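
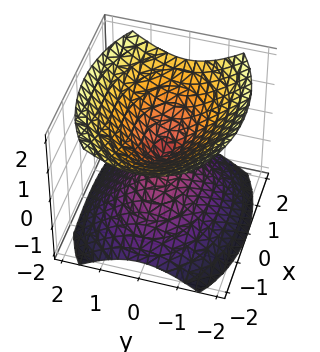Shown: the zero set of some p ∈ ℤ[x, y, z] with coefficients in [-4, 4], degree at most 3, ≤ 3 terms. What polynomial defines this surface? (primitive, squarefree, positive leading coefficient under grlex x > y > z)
First, I count 2 distinct pieces. Treating them together as one polynomial.
Then, degree: a double cone through the origin; a quadric, so deg p = 2.
Then, symmetries: the z ↦ −z reflection is a symmetry, so z appears only in even powers; it's symmetric under y → −y, forcing even powers of y; the x ↦ −x reflection is a symmetry, so x appears only in even powers.
Next, reading off the gridlines: it crosses the x-axis at the gridline x = 0; it crosses the z-axis at the gridline z = 0.
Finally, putting this together gives p.

x^2 + 2*y^2 - 2*z^2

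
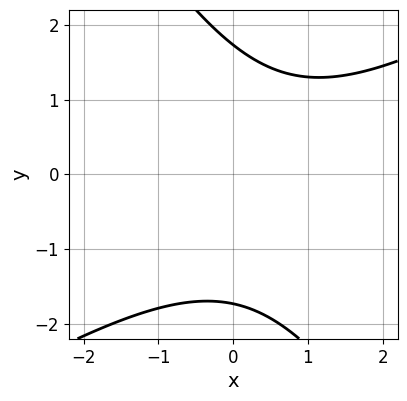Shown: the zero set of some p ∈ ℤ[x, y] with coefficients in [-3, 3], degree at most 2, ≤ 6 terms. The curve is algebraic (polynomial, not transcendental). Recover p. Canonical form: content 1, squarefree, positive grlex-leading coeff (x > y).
x^2 - x*y - y^2 - x + 3

(a) deg p = 2. No degree-1 curve has this shape.
(b) Observable constraints: the curve avoids every integer x-axis point in the box.
(c) Fitting integer coefficients to these (and the overall shape) gives p.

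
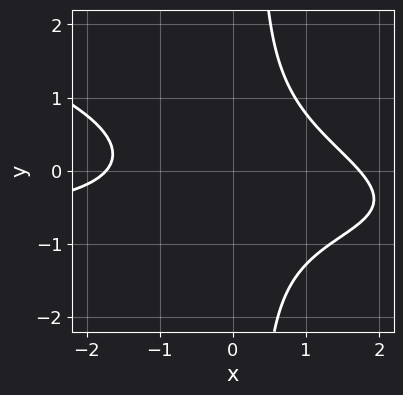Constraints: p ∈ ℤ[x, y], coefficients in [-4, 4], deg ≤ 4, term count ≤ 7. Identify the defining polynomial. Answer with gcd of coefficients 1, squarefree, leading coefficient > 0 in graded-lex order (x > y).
x^2*y + 3*x*y^2 + x^2 - y^2 - 3

1. Degree: no degree-2 curve has this shape, so deg p = 3.
2. From the axis intercepts and sections: it misses every integer gridline on the y-axis.
3. Together with the visible shape, these determine p as stated.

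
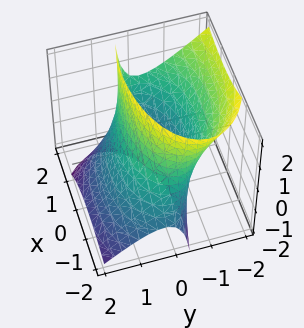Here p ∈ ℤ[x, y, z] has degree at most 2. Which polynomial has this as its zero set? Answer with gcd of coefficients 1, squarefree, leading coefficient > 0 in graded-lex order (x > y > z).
x^2 - x*z + 3*y^2 + 3*y*z - 3

1. deg p = 2. A generic line meets the surface in up to 2 points.
2. Checking where it meets the axes: no z-intercept at any integer in the box; among the integer gridlines, it crosses the y-axis at y ∈ {-1, 1}.
3. Assembling these constraints gives the stated polynomial.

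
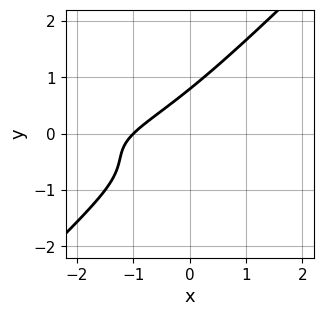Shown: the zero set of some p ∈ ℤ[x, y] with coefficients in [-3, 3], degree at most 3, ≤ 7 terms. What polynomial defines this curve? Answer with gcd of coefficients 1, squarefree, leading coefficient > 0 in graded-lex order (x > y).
2*x*y^2 - 2*y^3 + x*y + x + 1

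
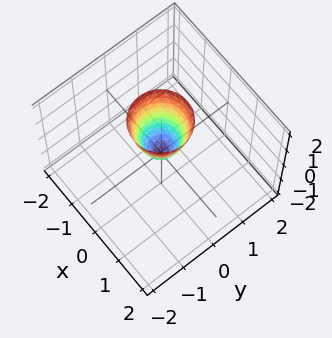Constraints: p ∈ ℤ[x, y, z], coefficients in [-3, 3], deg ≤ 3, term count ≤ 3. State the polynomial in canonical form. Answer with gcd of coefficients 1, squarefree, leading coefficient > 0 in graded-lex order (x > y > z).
(a) deg p = 2.
(b) By symmetry, the z-axis is an axis of rotation, so x and y enter only as x² + y².
(c) From the axis intercepts and sections: a circular section at z = 1 has radius between 0 and 1; it crosses the y-axis at the gridline y = 0; it crosses the x-axis at the gridline x = 0; one z-axis crossing is at z = 0.
(d) These observations pin down the coefficients.

3*x^2 + 3*y^2 - z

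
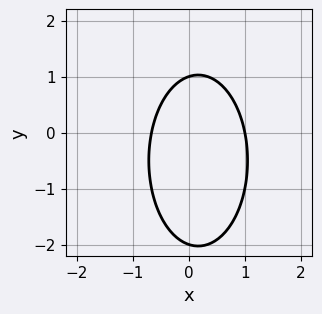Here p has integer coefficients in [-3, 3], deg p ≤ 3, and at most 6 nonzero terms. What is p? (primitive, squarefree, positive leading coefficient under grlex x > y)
Degree: a generic line meets the curve in up to 2 points, so deg p = 2.
From the axis intercepts and sections: it crosses the x-axis at the gridline x = 1; the y-axis gridline crossings are at y ∈ {-2, 1}.
Together with the visible shape, these determine p as stated.

3*x^2 + y^2 - x + y - 2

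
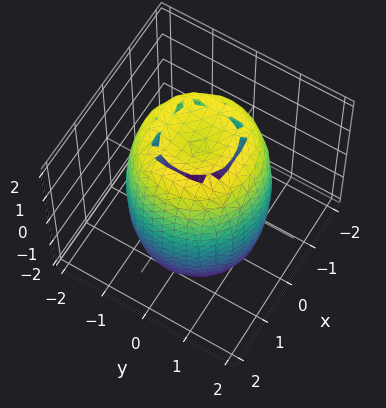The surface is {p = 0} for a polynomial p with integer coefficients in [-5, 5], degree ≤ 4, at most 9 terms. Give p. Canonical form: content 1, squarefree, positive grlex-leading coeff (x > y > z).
1. The degree is 4 — no degree-3 surface has this shape.
2. Symmetries: every cross-section ⟂ z is a circle, so x, y appear only via x² + y².
3. From the visible intercepts: a circular section at z = 0 has radius between 1 and 2.
4. Matching integer coefficients to the picture gives p.

2*x^4 + 4*x^2*y^2 + 2*y^4 - 3*x^2 - 3*y^2 + z^2 - 3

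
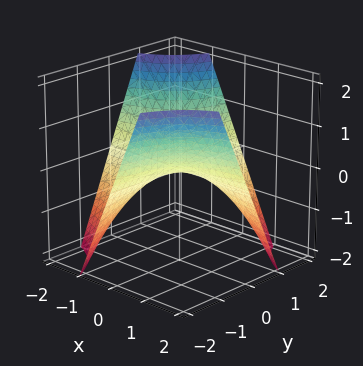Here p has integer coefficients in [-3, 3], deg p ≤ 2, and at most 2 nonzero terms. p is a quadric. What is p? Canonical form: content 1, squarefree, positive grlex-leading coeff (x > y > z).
x*y + z

First, deg p = 2.
Then, from the axis intercepts and sections: the visible y-axis segment lies entirely on the surface; it meets the z-axis at z = 0 (among the integer gridlines).
Finally, matching integer coefficients to the picture gives p.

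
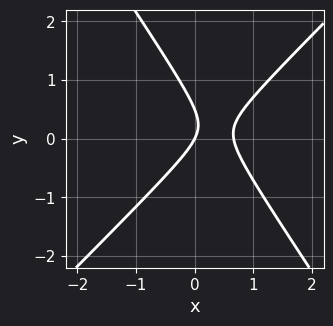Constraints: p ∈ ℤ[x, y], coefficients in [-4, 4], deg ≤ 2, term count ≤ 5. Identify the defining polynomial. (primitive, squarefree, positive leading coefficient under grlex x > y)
(a) Degree: a generic line meets the curve in up to 2 points, so deg p = 2.
(b) From the axis intercepts and sections: it meets the x-axis at x = 0 (among the integer gridlines); it crosses the y-axis at the gridline y = 0.
(c) Solving for integer coefficients yields p as stated.

3*x^2 - x*y - 2*y^2 - 2*x + y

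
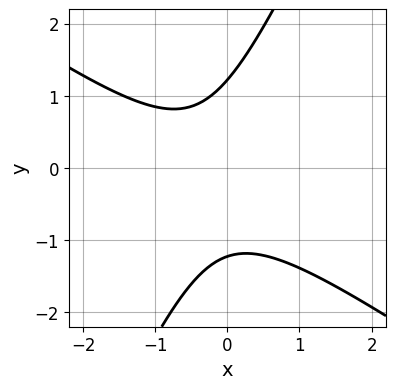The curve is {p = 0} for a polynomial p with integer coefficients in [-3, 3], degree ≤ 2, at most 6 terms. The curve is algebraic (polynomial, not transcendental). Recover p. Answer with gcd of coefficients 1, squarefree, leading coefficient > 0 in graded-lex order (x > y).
3*x^2 + 3*x*y - 2*y^2 + 2*x + 3

(a) Degree: a generic line meets the curve in up to 2 points, so deg p = 2.
(b) From the axis intercepts and sections: no x-intercept at any integer in the box.
(c) Putting this together gives p.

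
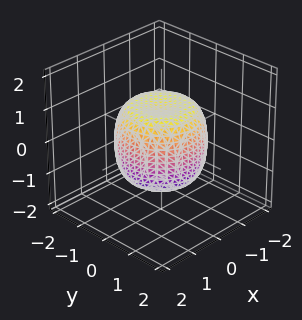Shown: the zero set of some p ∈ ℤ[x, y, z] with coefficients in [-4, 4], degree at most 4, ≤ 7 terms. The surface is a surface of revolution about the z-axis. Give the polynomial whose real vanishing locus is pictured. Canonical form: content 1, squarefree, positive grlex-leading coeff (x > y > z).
1. The degree is 4 — no degree-3 surface has this shape.
2. Symmetry: the surface is invariant under rotation about z: p = q(x² + y², z).
3. Reading off the gridlines: the z-axis gridline crossings are at z ∈ {-1, 1}; a circular section at z = 1 has radius exactly 1.
4. Matching integer coefficients to the picture gives p.

x^4 + 2*x^2*y^2 + y^4 - x^2 - y^2 + z^2 - 1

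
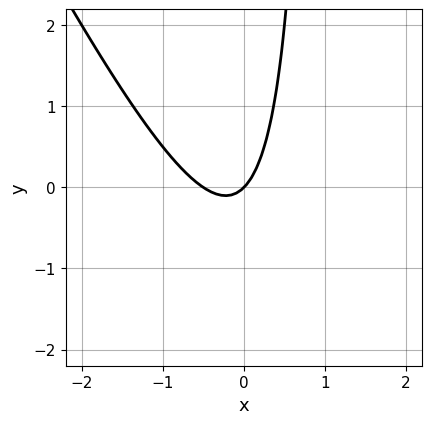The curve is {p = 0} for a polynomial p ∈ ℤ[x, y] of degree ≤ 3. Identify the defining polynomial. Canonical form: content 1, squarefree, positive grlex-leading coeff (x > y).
First, degree: the shape is more complex than any degree-1 curve, so deg p = 2.
Next, from the visible intercepts: one x-axis crossing is at x = 0; it crosses the y-axis at the gridline y = 0.
Finally, fitting integer coefficients to these (and the overall shape) gives p.

2*x^2 + x*y + x - y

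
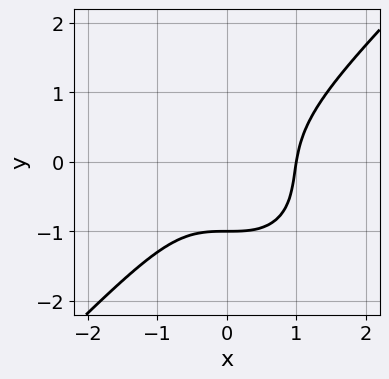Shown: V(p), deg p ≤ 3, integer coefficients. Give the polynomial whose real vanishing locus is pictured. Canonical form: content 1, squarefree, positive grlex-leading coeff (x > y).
1. The degree is 3 — a generic line meets the curve in up to 3 points.
2. From the axis intercepts and sections: it crosses the y-axis at the gridline y = -1; it crosses the x-axis at the gridline x = 1.
3. The integer polynomial consistent with all of this is the stated p.

2*x^3 - 2*y^3 - y^2 - y - 2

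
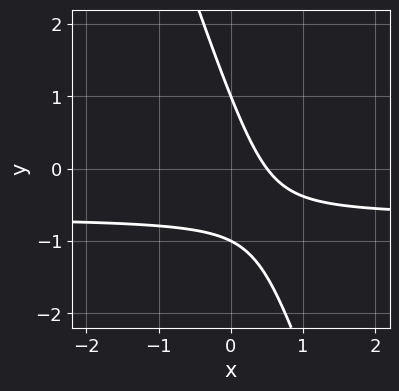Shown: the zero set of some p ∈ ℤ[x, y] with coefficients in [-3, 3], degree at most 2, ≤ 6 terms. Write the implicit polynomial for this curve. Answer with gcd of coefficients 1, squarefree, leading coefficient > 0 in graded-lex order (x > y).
(a) The degree is 2 — no degree-1 curve has this shape.
(b) Observable constraints: among the integer gridlines, it crosses the y-axis at y ∈ {-1, 1}.
(c) Together with the visible shape, these determine p as stated.

3*x*y + y^2 + 2*x - 1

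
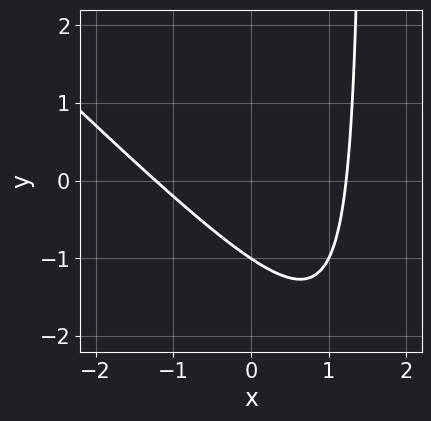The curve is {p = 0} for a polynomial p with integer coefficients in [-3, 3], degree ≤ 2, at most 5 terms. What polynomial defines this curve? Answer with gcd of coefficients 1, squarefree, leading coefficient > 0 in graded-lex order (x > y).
1. deg p = 2.
2. From the axis intercepts and sections: it crosses the y-axis at the gridline y = -1.
3. Assembling these constraints gives the stated polynomial.

2*x^2 + 2*x*y - 3*y - 3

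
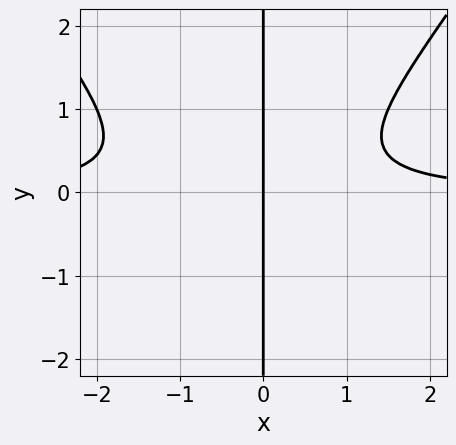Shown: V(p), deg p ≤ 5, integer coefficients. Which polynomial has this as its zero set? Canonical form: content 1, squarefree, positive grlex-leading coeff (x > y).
1. The degree is 4 — no degree-3 curve has this shape.
2. From the visible intercepts: one x-axis crossing is at x = 0; every point of the y-axis in the box is on the curve.
3. Putting this together gives p.

2*x^3*y - x*y^3 + x^2*y - 3*x*y^2 - 2*x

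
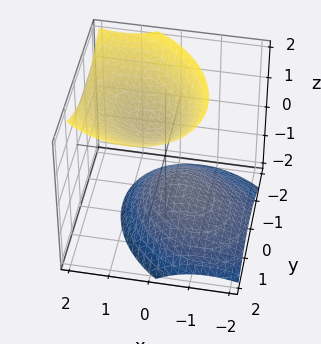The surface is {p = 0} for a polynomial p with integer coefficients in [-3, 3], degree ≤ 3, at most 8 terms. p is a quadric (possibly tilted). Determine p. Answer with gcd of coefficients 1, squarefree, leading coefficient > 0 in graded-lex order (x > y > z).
The picture has 2 separate pieces. They look like related sheets of one shape, so recover p as a whole.
deg p = 2. No degree-1 surface has this shape.
From the axis intercepts and sections: no y-intercept at any integer in the box; among the integer gridlines, it crosses the z-axis at z ∈ {-1, 1}; no x-intercept at any integer in the box.
Assembling these constraints gives the stated polynomial.

2*x^2 + x*y - 2*x*z + 2*y^2 - 2*z^2 + 2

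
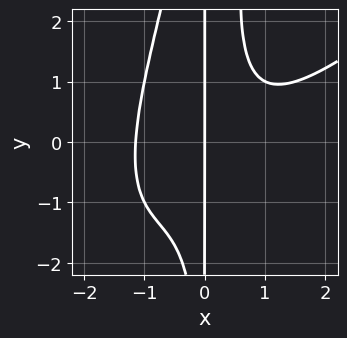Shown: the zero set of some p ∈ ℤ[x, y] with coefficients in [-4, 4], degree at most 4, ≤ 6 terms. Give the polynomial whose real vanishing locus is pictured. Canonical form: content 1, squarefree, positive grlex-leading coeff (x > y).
2*x^4 - 3*x^3*y + x^2*y^2 - 3*x^2*y + 3*x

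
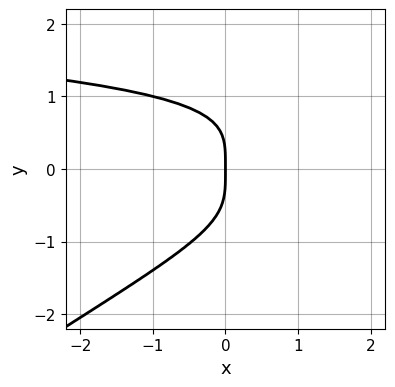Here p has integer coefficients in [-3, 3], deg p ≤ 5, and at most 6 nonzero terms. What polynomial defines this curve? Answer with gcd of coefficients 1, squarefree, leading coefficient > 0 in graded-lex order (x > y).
(a) The degree is 4 — the shape is more complex than any degree-3 curve.
(b) From the visible intercepts: one x-axis crossing is at x = 0; it crosses the y-axis at the gridline y = 0.
(c) Putting this together gives p.

2*x*y^3 - 3*y^4 - x*y^2 + x^2 - 3*x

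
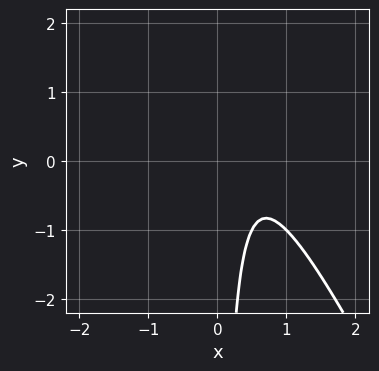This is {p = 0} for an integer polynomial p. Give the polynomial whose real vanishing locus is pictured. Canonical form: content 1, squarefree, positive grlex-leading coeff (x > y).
2*x^2 + x*y - 2*x + 1

deg p = 2. No degree-1 curve has this shape.
From the visible intercepts: no x-intercept at any integer in the box; it misses every integer gridline on the y-axis.
Together with the visible shape, these determine p as stated.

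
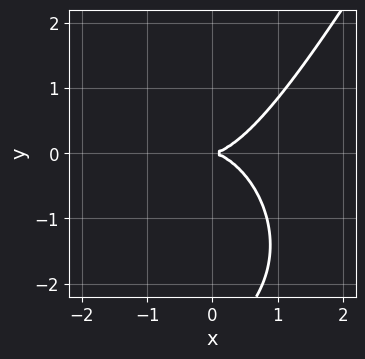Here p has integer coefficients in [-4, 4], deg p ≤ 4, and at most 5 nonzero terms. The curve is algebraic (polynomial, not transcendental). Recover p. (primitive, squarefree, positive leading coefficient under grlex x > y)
Degree: a generic line meets the curve in up to 3 points, so deg p = 3.
From the visible intercepts: one x-axis crossing is at x = 0; one y-axis crossing is at y = 0.
Matching integer coefficients to the picture gives p.

2*x^3 + x*y^2 - y^3 - 3*y^2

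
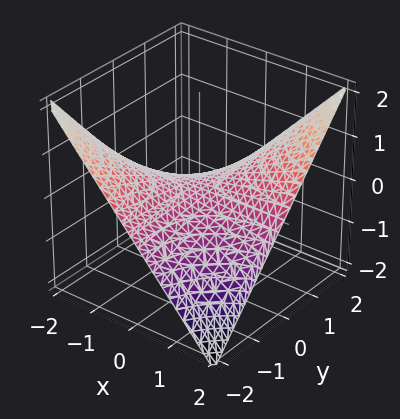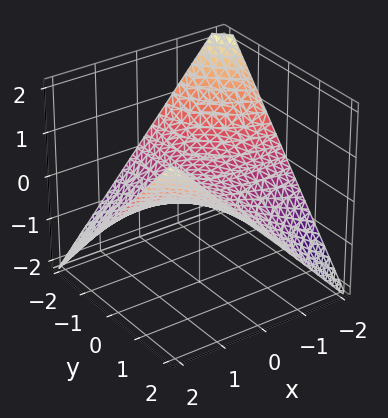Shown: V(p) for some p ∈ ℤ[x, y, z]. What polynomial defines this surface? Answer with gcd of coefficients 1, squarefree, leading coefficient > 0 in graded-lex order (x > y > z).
1. Degree: a hyperbolic paraboloid; a quadric, so deg p = 2.
2. From the axis intercepts and sections: one z-axis crossing is at z = 0; the visible x-axis segment lies entirely on the surface; the visible y-axis segment lies entirely on the surface.
3. Matching integer coefficients to the picture gives p.

x*y - 2*z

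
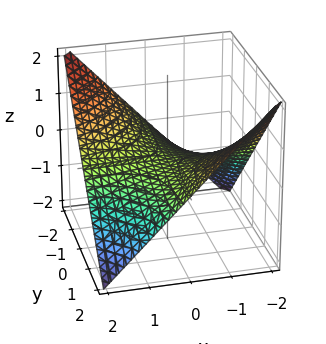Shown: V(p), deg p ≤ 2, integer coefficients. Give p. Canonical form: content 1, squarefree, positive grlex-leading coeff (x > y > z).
First, deg p = 2. A saddle surface; a quadric.
Then, from the axis intercepts and sections: the visible y-axis segment lies entirely on the surface; every point of the x-axis in the box is on the surface; it crosses the z-axis at the gridline z = 0.
Finally, solving for integer coefficients yields p as stated.

x*y + 2*z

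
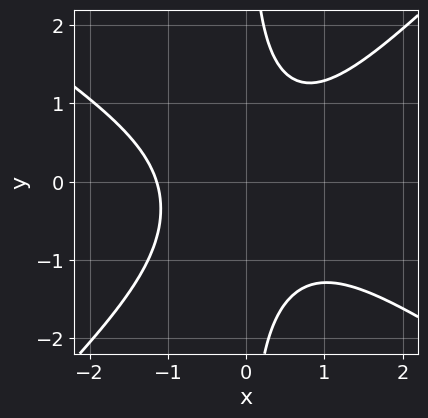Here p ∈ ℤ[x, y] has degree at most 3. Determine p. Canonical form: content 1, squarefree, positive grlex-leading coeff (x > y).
(a) Degree: no degree-2 curve has this shape, so deg p = 3.
(b) Against the integer gridlines: it misses every integer gridline on the y-axis.
(c) Fitting integer coefficients to these (and the overall shape) gives p.

2*x^3 + x^2*y - 3*x*y^2 - x*y + 3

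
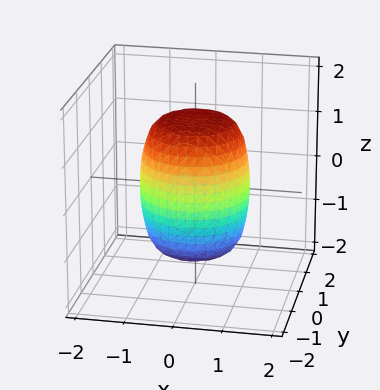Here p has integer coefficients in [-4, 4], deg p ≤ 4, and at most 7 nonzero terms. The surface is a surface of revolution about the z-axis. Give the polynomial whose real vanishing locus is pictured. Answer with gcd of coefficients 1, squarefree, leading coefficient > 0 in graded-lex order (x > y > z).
2*x^4 + 4*x^2*y^2 + 2*y^4 - x^2 - y^2 + z^2 - 2

(a) deg p = 4. No degree-3 surface has this shape.
(b) Symmetries: rotational symmetry about the z-axis ⇒ p depends on x, y only through x² + y².
(c) From the visible intercepts: a circular section at z = 0 has radius between 1 and 2.
(d) Solving for integer coefficients yields p as stated.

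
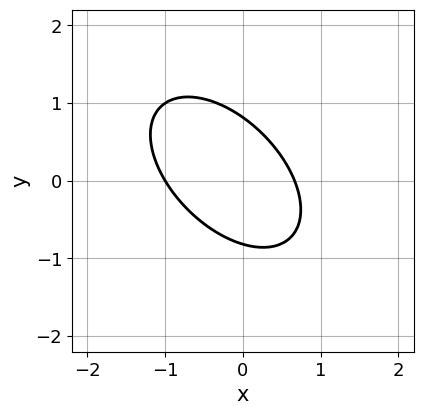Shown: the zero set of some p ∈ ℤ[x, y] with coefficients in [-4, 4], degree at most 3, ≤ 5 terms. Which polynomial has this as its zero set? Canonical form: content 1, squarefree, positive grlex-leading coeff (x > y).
Degree: no degree-1 curve has this shape, so deg p = 2.
Observable constraints: one x-axis crossing is at x = -1.
Assembling these constraints gives the stated polynomial.

3*x^2 + 3*x*y + 3*y^2 + x - 2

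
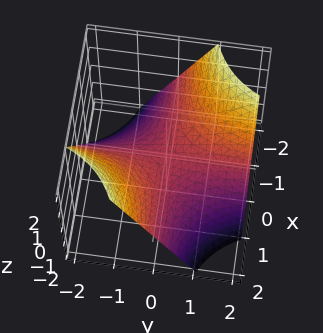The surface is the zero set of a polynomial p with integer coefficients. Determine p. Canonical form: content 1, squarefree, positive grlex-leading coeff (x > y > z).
x*y + z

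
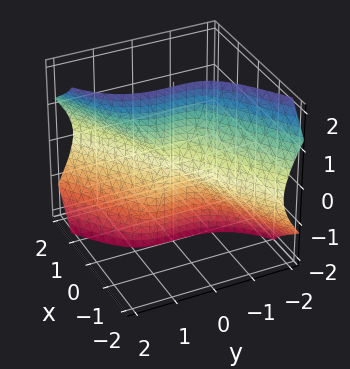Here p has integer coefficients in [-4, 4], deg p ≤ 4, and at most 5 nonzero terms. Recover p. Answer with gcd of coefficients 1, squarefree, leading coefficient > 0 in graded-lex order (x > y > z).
1. Degree: the shape is more complex than any degree-2 surface, so deg p = 3.
2. Checking where it meets the axes: it meets the x-axis at x = 0 (among the integer gridlines); the visible z-axis segment lies entirely on the surface; one y-axis crossing is at y = 0.
3. Assembling these constraints gives the stated polynomial.

x^3 - 2*x^2*z + 2*x*y*z + 3*x*z^2 - 2*y^3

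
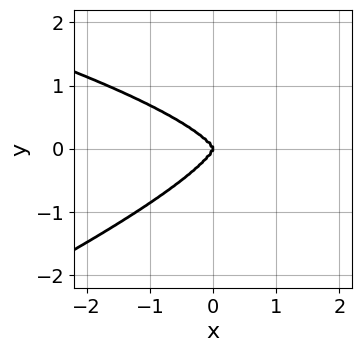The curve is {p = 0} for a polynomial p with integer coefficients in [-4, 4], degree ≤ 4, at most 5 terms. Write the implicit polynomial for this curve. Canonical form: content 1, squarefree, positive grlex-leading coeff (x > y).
x*y^3 - 3*y^4 - x^3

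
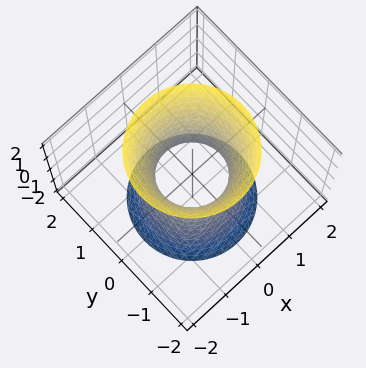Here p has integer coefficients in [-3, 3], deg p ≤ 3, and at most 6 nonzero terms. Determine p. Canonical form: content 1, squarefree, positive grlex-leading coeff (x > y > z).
3*x^2 + 3*y^2 - z^2 - 2

deg p = 2. No degree-1 surface has this shape.
Symmetries: rotational symmetry about the z-axis ⇒ p depends on x, y only through x² + y².
Reading off the gridlines: a circular section at z = 1 has radius exactly 1; it misses every integer gridline on the z-axis.
These observations pin down the coefficients.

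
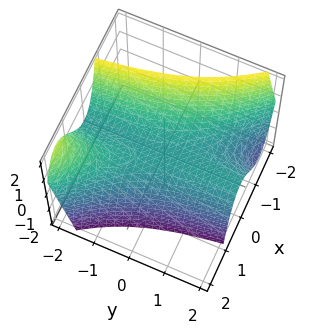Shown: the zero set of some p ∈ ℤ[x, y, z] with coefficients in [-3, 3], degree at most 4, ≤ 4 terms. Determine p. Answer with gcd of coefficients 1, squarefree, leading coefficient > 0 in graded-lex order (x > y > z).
The degree is 3 — the shape is more complex than any degree-2 surface.
Reading off the gridlines: one x-axis crossing is at x = 0; one z-axis crossing is at z = 0.
Assembling these constraints gives the stated polynomial.

x^3 + x^2*y + z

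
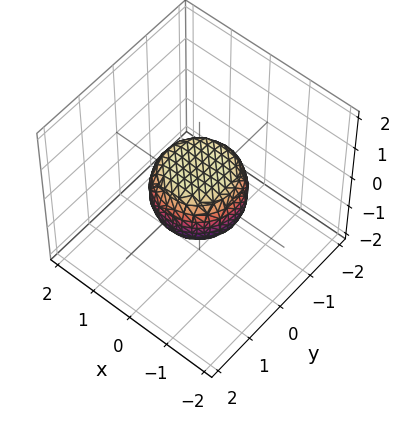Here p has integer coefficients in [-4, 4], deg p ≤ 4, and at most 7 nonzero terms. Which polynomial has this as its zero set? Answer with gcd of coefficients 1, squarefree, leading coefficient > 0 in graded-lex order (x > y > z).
The degree is 4 — no degree-3 surface has this shape.
Symmetries: the surface is invariant under rotation about z: p = q(x² + y², z).
Checking where it meets the axes: the x-axis gridline crossings are at x ∈ {-1, 1}; a circular section at z = 0 has radius exactly 1; among the integer gridlines, it crosses the y-axis at y ∈ {-1, 1}.
The integer polynomial consistent with all of this is the stated p.

2*x^4 + 4*x^2*y^2 + 2*y^4 - x^2 - y^2 + 2*z^2 - 1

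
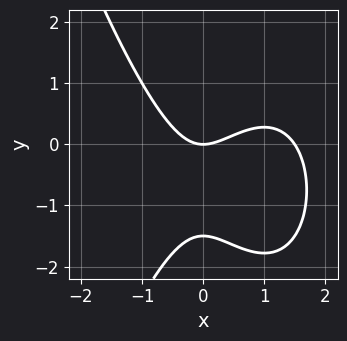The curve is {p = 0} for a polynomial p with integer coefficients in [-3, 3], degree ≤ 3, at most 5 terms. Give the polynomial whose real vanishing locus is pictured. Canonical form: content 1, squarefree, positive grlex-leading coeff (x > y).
2*x^3 - 3*x^2 + 2*y^2 + 3*y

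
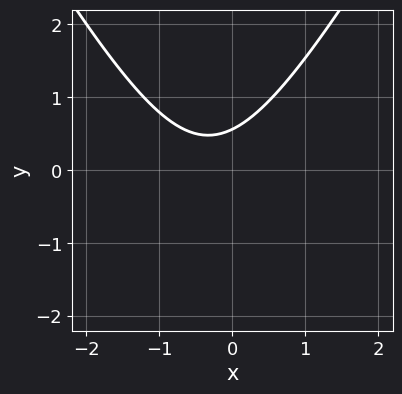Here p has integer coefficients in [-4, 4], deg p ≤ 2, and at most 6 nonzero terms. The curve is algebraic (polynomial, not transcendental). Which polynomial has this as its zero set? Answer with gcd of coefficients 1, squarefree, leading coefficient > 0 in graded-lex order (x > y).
3*x^2 - y^2 + 2*x - 3*y + 2

(a) The degree is 2 — a generic line meets the curve in up to 2 points.
(b) Reading off the gridlines: no x-intercept at any integer in the box.
(c) These observations pin down the coefficients.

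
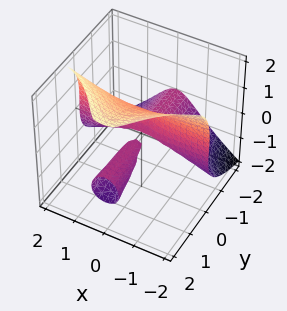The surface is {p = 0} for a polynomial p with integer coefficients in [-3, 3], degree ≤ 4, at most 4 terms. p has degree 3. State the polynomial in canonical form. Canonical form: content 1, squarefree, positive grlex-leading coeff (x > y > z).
1. The picture has 2 separate pieces. They look like related sheets of one shape, so recover p as a whole.
2. deg p = 3. A generic line meets the surface in up to 3 points.
3. Observable constraints: every point of the x-axis in the box is on the surface; every point of the y-axis in the box is on the surface; it crosses the z-axis at the gridline z = 1.
4. The integer polynomial consistent with all of this is the stated p.

3*x^2*y - 2*z^3 + 2*y*z + 2*z^2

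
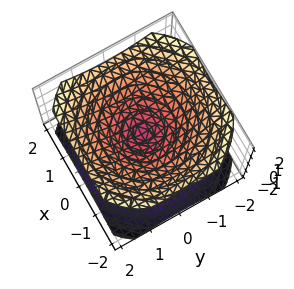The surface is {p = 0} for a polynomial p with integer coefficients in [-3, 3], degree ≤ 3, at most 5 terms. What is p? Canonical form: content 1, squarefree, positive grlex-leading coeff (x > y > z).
First, the picture has 2 separate pieces. Treating them together as one polynomial.
Next, degree: a double cone through the origin; a quadric, so deg p = 2.
Next, symmetries: it's symmetric under z → −z, forcing even powers of z; the surface is invariant under rotation about z: p = q(x² + y², z).
Then, reading off the gridlines: a circular section at z = 1 has radius between 1 and 2; one y-axis crossing is at y = 0.
Finally, putting this together gives p.

2*x^2 + 2*y^2 - 3*z^2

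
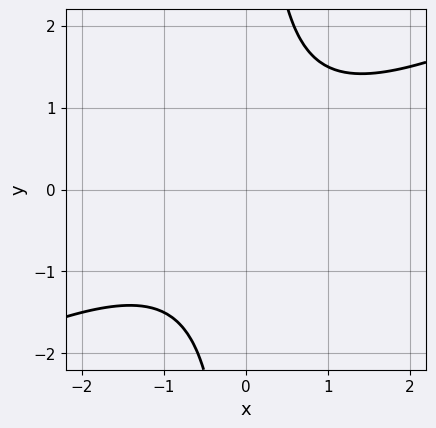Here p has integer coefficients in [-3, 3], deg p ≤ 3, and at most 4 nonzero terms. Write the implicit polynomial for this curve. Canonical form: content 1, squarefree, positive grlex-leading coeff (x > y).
x^2 - 2*x*y + 2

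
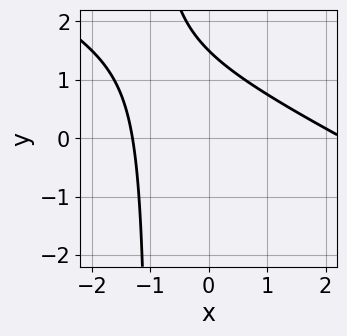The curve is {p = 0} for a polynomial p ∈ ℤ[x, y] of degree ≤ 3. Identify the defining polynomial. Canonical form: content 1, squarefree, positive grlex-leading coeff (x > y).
The degree is 2 — a generic line meets the curve in up to 2 points.
The integer polynomial consistent with all of this is the stated p.

x^2 + 2*x*y - x + 2*y - 3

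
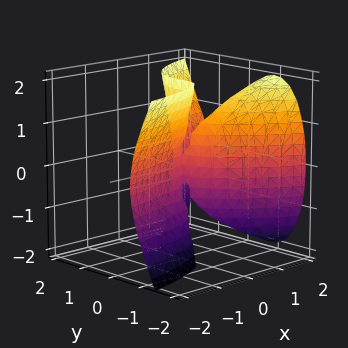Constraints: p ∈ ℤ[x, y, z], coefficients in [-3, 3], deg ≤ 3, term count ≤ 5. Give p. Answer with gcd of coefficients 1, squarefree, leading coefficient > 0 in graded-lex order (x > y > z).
x*z^2 - 2*y^3 - x^2 + 3*x*y

deg p = 3. No degree-2 surface has this shape.
From the axis intercepts and sections: one x-axis crossing is at x = 0; the visible z-axis segment lies entirely on the surface; it crosses the y-axis at the gridline y = 0.
Together with the visible shape, these determine p as stated.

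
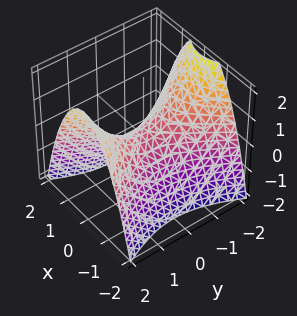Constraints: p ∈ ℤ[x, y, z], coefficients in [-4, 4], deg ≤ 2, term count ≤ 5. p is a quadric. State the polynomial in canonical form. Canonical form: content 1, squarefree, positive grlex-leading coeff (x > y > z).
First, deg p = 2. A hyperbolic paraboloid; a quadric.
Next, symmetries: mirror symmetry x ↦ −x ⇒ only even powers of x; it's symmetric under y → −y, forcing even powers of y.
Then, from the visible intercepts: it crosses the x-axis at the gridline x = 0; it meets the y-axis at y = 0 (among the integer gridlines).
Finally, together with the visible shape, these determine p as stated.

2*x^2 - y^2 + 2*z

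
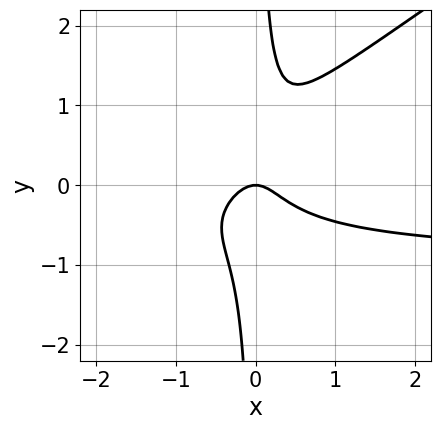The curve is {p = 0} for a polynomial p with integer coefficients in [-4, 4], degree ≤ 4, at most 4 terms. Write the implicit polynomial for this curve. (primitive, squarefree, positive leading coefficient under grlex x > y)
1. deg p = 3. No degree-2 curve has this shape.
2. From the axis intercepts and sections: it meets the x-axis at x = 0 (among the integer gridlines); it crosses the y-axis at the gridline y = 0.
3. Fitting integer coefficients to these (and the overall shape) gives p.

2*x^2*y - 3*x*y^2 + 2*x^2 + y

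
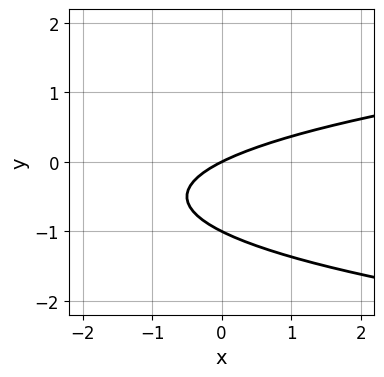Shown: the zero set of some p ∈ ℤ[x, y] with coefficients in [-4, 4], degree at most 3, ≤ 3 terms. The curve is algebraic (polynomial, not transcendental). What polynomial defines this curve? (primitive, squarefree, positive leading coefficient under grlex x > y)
2*y^2 - x + 2*y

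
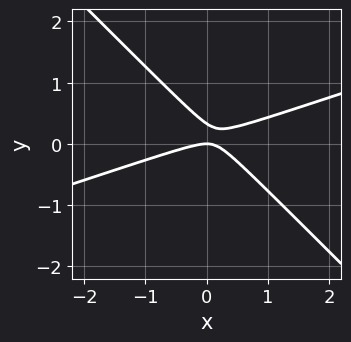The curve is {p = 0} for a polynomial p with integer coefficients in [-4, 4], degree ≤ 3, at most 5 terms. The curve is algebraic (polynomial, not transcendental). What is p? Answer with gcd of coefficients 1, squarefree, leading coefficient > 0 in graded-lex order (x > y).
x^2 - 2*x*y - 3*y^2 + y

(a) The degree is 2 — no degree-1 curve has this shape.
(b) Checking where it meets the axes: it meets the x-axis at x = 0 (among the integer gridlines); it crosses the y-axis at the gridline y = 0.
(c) Putting this together gives p.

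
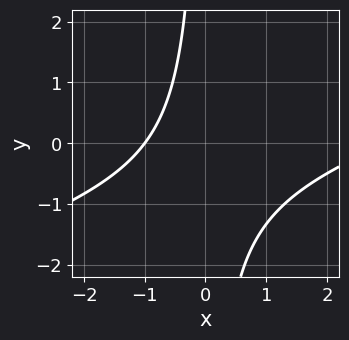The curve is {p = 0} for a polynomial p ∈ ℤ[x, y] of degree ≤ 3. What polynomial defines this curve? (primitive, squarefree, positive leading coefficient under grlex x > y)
First, degree: a generic line meets the curve in up to 2 points, so deg p = 2.
Next, against the integer gridlines: it meets the x-axis at x = -1 (among the integer gridlines); no y-intercept at any integer in the box.
Finally, fitting integer coefficients to these (and the overall shape) gives p.

x^2 - 3*x*y - 2*x - 3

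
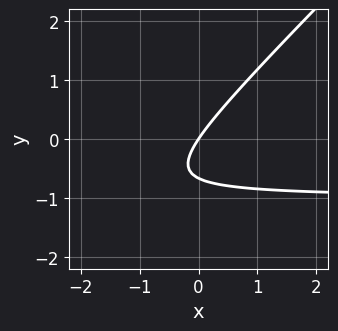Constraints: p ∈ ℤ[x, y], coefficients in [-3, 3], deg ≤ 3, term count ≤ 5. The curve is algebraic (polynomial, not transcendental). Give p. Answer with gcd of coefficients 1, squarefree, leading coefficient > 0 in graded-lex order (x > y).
First, deg p = 2. The shape is more complex than any degree-1 curve.
Next, from the visible intercepts: it crosses the x-axis at the gridline x = 0; one y-axis crossing is at y = 0.
Finally, solving for integer coefficients yields p as stated.

3*x*y - 3*y^2 + 3*x - 2*y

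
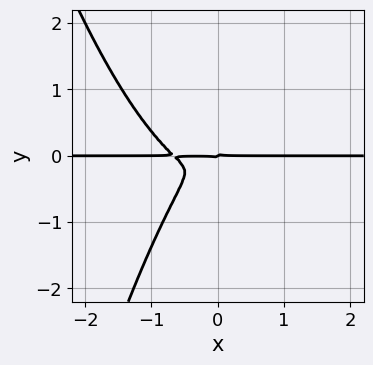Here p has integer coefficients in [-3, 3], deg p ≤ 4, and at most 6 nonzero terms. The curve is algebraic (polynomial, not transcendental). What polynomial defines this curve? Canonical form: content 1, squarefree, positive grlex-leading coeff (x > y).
3*x^3*y + 2*x^2*y - 2*x*y^2 + 2*y^3

First, deg p = 4.
Then, reading off the gridlines: every point of the x-axis in the box is on the curve; it crosses the y-axis at the gridline y = 0.
Finally, together with the visible shape, these determine p as stated.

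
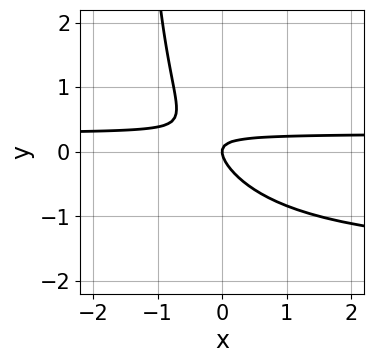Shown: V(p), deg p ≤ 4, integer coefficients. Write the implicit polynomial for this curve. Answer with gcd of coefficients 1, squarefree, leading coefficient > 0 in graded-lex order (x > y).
First, the degree is 3 — a generic line meets the curve in up to 3 points.
Next, observable constraints: it meets the y-axis at y = 0 (among the integer gridlines); one x-axis crossing is at x = 0.
Finally, fitting integer coefficients to these (and the overall shape) gives p.

2*x*y^2 + 3*x*y + 3*y^2 - x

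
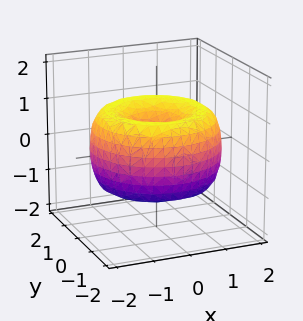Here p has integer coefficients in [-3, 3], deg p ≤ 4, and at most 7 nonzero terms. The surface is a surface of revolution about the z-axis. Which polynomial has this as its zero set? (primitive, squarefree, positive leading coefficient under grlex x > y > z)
x^4 + 2*x^2*y^2 + y^4 - 3*x^2 - 3*y^2 + 2*z^2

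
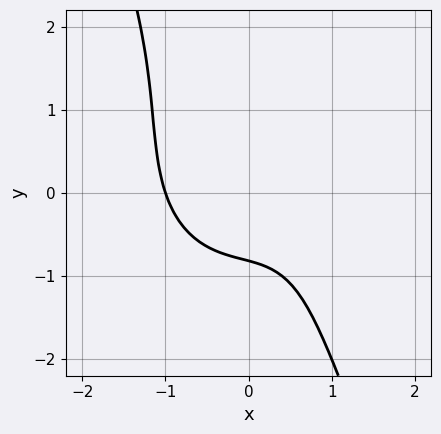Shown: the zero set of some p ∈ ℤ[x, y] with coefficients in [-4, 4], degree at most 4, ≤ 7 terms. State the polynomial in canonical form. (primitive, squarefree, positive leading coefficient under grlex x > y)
3*x^3 + 2*x*y^2 + y^3 + 3*y + 3

Degree: a generic line meets the curve in up to 3 points, so deg p = 3.
From the visible intercepts: one x-axis crossing is at x = -1.
Putting this together gives p.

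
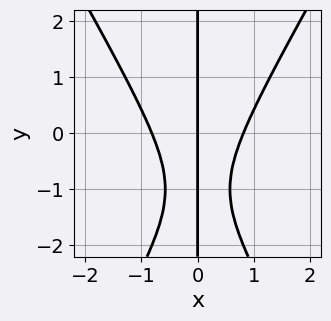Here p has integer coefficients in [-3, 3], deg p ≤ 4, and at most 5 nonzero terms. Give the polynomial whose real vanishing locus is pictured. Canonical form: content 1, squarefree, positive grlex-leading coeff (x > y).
3*x^3 - x*y^2 - 2*x*y - 2*x

1. The degree is 3 — the shape is more complex than any degree-2 curve.
2. From the visible intercepts: the visible y-axis segment lies entirely on the curve; it meets the x-axis at x = 0 (among the integer gridlines).
3. Putting this together gives p.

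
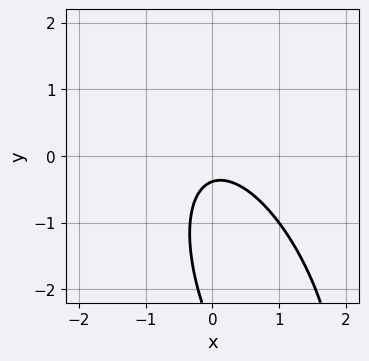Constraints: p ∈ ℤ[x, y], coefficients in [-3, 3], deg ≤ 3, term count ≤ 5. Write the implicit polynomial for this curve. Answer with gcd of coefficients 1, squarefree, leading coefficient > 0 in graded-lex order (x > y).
3*x^2 + 2*x*y + y^2 + 3*y + 1

First, deg p = 2.
Next, reading off the gridlines: it misses every integer gridline on the x-axis.
Finally, matching integer coefficients to the picture gives p.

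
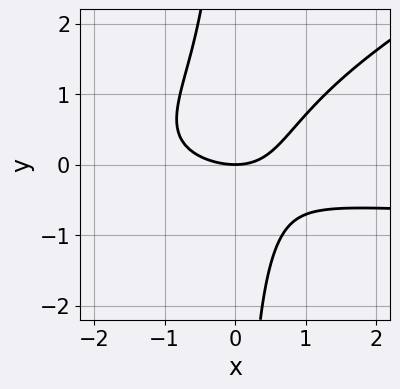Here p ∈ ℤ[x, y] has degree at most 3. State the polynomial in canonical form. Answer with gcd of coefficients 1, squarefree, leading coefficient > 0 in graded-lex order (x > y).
x^2*y - 2*x*y^2 + x^2 + x*y - 2*y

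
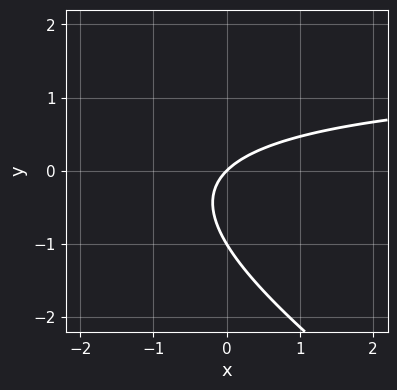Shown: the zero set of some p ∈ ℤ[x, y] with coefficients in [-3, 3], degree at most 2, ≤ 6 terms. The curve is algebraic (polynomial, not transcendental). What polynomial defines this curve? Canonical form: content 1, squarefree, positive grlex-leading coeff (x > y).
2*x*y + 3*y^2 - 3*x + 3*y

Degree: no degree-1 curve has this shape, so deg p = 2.
From the visible intercepts: the y-axis gridline crossings are at y ∈ {-1, 0}; one x-axis crossing is at x = 0.
These observations pin down the coefficients.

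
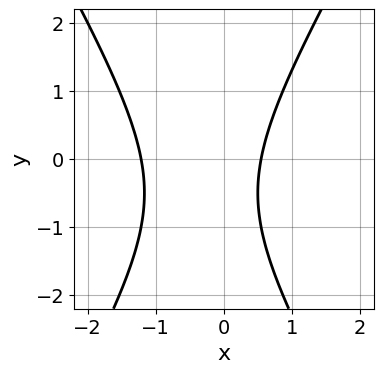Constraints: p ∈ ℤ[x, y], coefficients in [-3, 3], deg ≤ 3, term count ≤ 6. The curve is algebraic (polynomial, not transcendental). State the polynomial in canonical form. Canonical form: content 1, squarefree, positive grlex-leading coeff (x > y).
(a) The degree is 2 — the shape is more complex than any degree-1 curve.
(b) From the visible intercepts: no y-intercept at any integer in the box.
(c) Putting this together gives p.

3*x^2 - y^2 + 2*x - y - 2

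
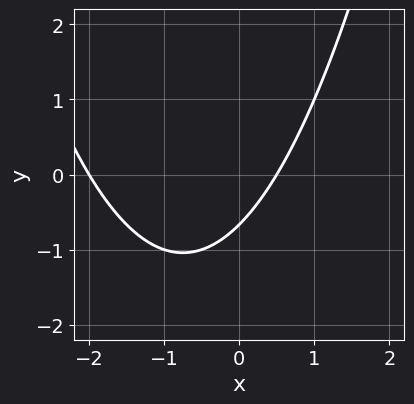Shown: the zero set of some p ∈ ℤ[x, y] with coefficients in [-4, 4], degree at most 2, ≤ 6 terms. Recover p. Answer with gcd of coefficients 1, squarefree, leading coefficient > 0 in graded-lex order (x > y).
2*x^2 + 3*x - 3*y - 2

The degree is 2 — the shape is more complex than any degree-1 curve.
Against the integer gridlines: it crosses the x-axis at the gridline x = -2.
Matching integer coefficients to the picture gives p.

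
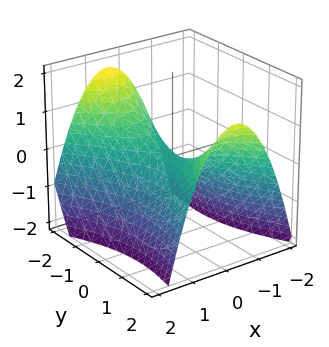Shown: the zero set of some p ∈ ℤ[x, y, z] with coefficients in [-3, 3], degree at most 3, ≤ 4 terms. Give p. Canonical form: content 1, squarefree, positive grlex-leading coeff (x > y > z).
3*x^2 + x*y - y^2 + 3*z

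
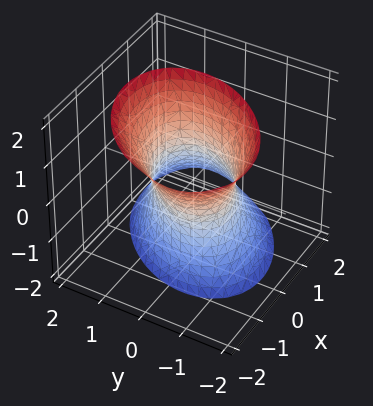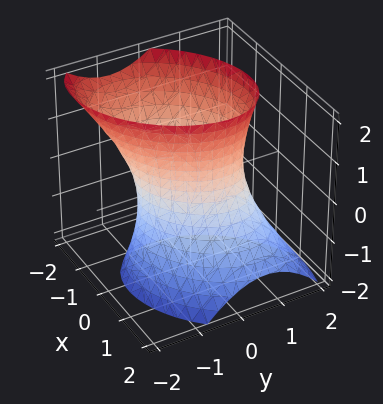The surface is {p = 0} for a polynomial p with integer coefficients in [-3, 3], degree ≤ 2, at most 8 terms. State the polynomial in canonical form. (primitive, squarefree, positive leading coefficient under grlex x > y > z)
3*x^2 - 2*x*y + 2*x*z + 3*y^2 - z^2 - 3

1. The degree is 2 — no degree-1 surface has this shape.
2. Against the integer gridlines: the x-axis gridline crossings are at x ∈ {-1, 1}; no z-intercept at any integer in the box; the y-axis gridline crossings are at y ∈ {-1, 1}.
3. These observations pin down the coefficients.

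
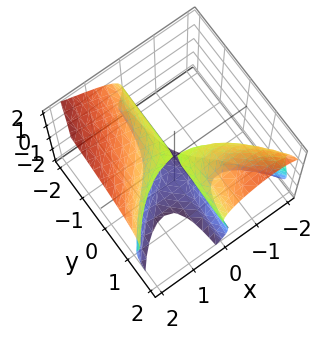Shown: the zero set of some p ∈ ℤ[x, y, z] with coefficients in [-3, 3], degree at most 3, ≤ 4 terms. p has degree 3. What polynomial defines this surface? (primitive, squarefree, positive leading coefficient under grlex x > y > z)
1. Degree: a generic line meets the surface in up to 3 points, so deg p = 3.
2. Checking where it meets the axes: one x-axis crossing is at x = 0; among the integer gridlines, it crosses the z-axis at z ∈ {-2, 0}.
3. Assembling these constraints gives the stated polynomial.

x^3 - z^3 - 3*x*y - 2*z^2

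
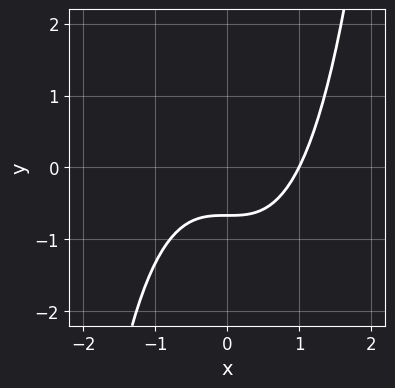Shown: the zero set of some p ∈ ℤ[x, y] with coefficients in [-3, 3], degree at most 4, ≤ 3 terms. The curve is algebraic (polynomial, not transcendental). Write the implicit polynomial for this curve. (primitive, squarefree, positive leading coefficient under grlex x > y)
2*x^3 - 3*y - 2

1. Degree: no degree-2 curve has this shape, so deg p = 3.
2. Observable constraints: it crosses the x-axis at the gridline x = 1.
3. These observations pin down the coefficients.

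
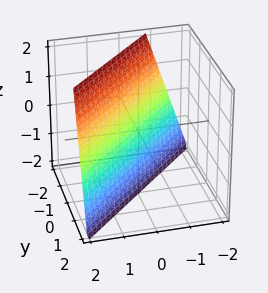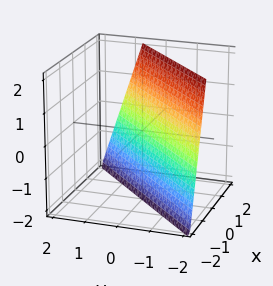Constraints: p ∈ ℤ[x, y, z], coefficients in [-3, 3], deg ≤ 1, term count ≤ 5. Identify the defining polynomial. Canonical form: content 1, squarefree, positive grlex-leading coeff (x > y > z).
3*x - 3*y - z - 2

First, deg p = 1.
Then, reading off the gridlines: one z-axis crossing is at z = -2.
Finally, solving for integer coefficients yields p as stated.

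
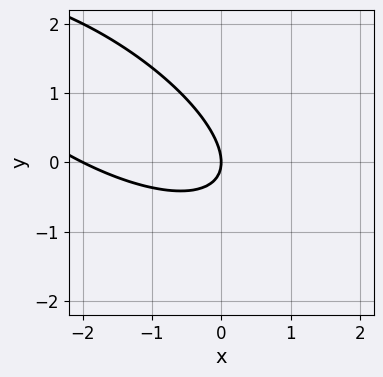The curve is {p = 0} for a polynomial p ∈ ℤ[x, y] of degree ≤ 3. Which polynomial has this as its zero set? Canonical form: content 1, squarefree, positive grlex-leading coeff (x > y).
x^2 + 2*x*y + 2*y^2 + 2*x

The degree is 2 — a generic line meets the curve in up to 2 points.
From the visible intercepts: among the integer gridlines, it crosses the x-axis at x ∈ {-2, 0}; it meets the y-axis at y = 0 (among the integer gridlines).
These observations pin down the coefficients.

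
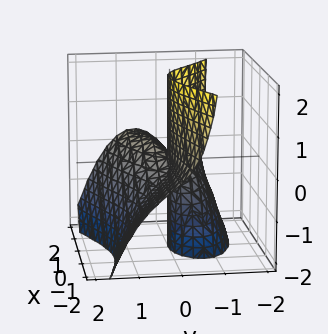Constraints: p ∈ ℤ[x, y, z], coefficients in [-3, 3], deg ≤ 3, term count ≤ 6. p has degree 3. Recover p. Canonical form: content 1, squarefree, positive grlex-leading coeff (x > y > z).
(a) The degree is 3 — no degree-2 surface has this shape.
(b) Checking where it meets the axes: one y-axis crossing is at y = 0; the visible x-axis segment lies entirely on the surface.
(c) These observations pin down the coefficients. Check: (0, 0, 2) on the z-axis lies on the surface, and p(0, 0, 2) = 0. ✓

x^2*z + 3*y^3 - 2*x*y + 3*y*z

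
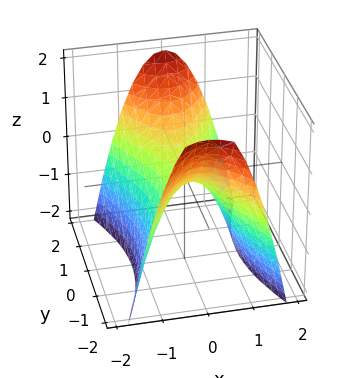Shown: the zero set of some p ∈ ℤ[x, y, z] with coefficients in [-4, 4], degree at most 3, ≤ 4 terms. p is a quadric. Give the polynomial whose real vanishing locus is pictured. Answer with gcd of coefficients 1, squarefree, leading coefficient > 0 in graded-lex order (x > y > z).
deg p = 2. A saddle surface; a quadric.
Symmetries: the x ↦ −x reflection is a symmetry, so x appears only in even powers; mirror symmetry y ↦ −y ⇒ only even powers of y.
From the visible intercepts: it meets the z-axis at z = 0 (among the integer gridlines); one x-axis crossing is at x = 0.
These observations pin down the coefficients.

3*x^2 - y^2 + 2*z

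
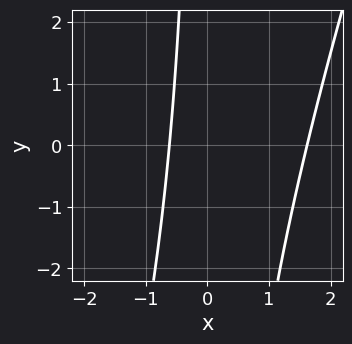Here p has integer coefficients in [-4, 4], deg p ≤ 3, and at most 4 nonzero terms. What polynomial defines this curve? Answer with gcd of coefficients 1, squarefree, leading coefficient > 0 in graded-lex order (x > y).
deg p = 2. No degree-1 curve has this shape.
Against the integer gridlines: no y-intercept at any integer in the box.
These observations pin down the coefficients.

3*x^2 - x*y - 3*x - 3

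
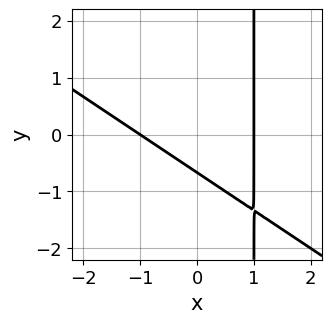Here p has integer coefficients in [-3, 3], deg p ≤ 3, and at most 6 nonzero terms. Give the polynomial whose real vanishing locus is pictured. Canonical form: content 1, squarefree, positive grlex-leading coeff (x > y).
(a) Degree: the shape is more complex than any degree-1 curve, so deg p = 2.
(b) Against the integer gridlines: among the integer gridlines, it crosses the x-axis at x ∈ {-1, 1}.
(c) Together with the visible shape, these determine p as stated.

2*x^2 + 3*x*y - 3*y - 2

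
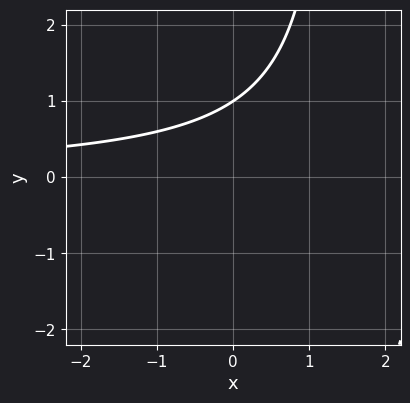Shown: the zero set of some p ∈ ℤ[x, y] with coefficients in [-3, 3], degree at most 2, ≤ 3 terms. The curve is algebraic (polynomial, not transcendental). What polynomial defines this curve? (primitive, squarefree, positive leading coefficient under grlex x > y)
2*x*y - 3*y + 3

The degree is 2 — no degree-1 curve has this shape.
Checking where it meets the axes: it meets the y-axis at y = 1 (among the integer gridlines); it misses every integer gridline on the x-axis.
Matching integer coefficients to the picture gives p.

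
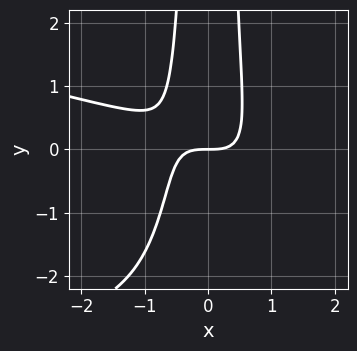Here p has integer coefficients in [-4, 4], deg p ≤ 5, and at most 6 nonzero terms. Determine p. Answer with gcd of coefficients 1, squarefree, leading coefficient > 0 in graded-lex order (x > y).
x^2*y^2 + x^3 + 2*x^2*y - y

deg p = 4. No degree-3 curve has this shape.
Against the integer gridlines: it crosses the y-axis at the gridline y = 0; one x-axis crossing is at x = 0.
These observations pin down the coefficients.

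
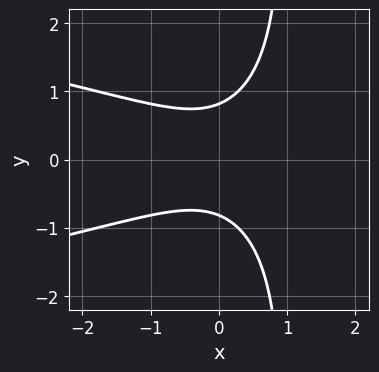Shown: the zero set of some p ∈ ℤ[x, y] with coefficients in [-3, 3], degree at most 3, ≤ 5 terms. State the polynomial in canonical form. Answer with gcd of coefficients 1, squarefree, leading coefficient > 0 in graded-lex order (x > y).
First, deg p = 3. The shape is more complex than any degree-2 curve.
Next, symmetries: mirror symmetry y ↦ −y ⇒ only even powers of y.
Next, reading off the gridlines: the curve avoids every integer x-axis point in the box.
Finally, the integer polynomial consistent with all of this is the stated p.

3*x*y^2 + 2*x^2 - 3*y^2 + 2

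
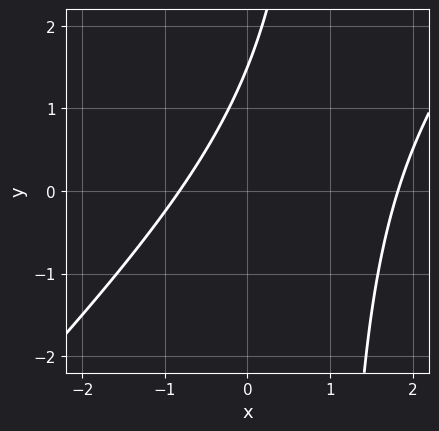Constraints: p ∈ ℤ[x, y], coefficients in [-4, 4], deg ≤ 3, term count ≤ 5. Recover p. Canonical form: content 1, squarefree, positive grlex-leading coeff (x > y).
(a) deg p = 2.
(b) Putting this together gives p.

2*x^2 - 2*x*y - 2*x + 2*y - 3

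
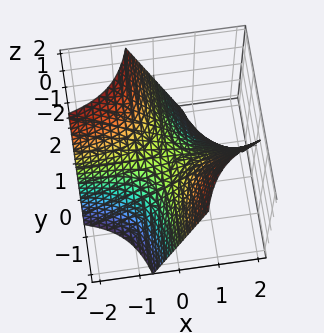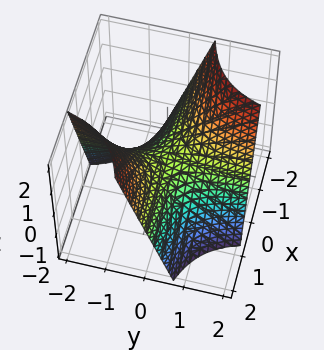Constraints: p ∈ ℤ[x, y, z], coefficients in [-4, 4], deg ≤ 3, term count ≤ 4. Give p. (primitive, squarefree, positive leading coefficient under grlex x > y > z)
3*x*y + 2*z

(a) deg p = 2. The shape is more complex than any degree-1 surface.
(b) From the axis intercepts and sections: the visible y-axis segment lies entirely on the surface; it meets the z-axis at z = 0 (among the integer gridlines).
(c) Together with the visible shape, these determine p as stated. Check: (-1, 0, 0) on the x-axis lies on the surface, and p(-1, 0, 0) = 0. ✓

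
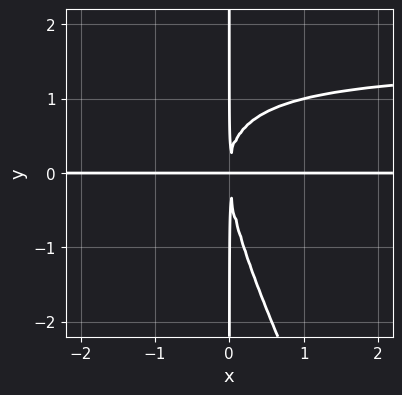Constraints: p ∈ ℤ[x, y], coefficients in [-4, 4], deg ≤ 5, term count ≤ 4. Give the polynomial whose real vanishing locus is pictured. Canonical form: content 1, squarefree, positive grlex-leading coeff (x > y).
First, the degree is 4 — the shape is more complex than any degree-3 curve.
Next, from the axis intercepts and sections: the visible x-axis segment lies entirely on the curve; the visible y-axis segment lies entirely on the curve.
Finally, solving for integer coefficients yields p as stated.

2*x^2*y^2 + x*y^3 - 3*x^2*y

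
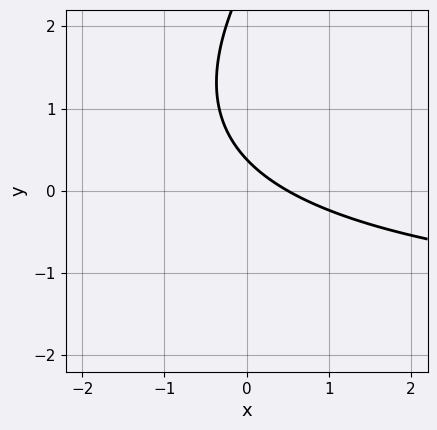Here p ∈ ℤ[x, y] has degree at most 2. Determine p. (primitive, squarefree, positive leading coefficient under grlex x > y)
First, deg p = 2.
Finally, putting this together gives p.

x*y - y^2 + 2*x + 3*y - 1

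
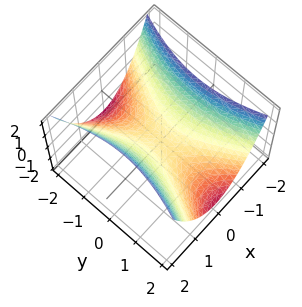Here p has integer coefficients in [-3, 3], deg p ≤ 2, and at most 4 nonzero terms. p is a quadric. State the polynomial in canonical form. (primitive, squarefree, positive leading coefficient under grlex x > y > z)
The degree is 2 — a saddle surface; a quadric.
Symmetries: the x ↦ −x reflection is a symmetry, so x appears only in even powers; the y ↦ −y reflection is a symmetry, so y appears only in even powers.
Reading off the gridlines: one z-axis crossing is at z = 0; it meets the x-axis at x = 0 (among the integer gridlines).
The integer polynomial consistent with all of this is the stated p.

3*x^2 - y^2 - 3*z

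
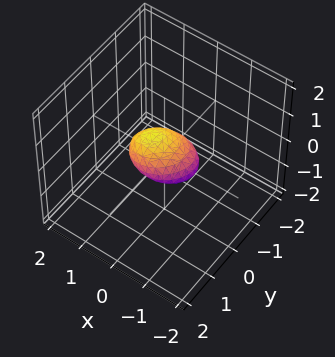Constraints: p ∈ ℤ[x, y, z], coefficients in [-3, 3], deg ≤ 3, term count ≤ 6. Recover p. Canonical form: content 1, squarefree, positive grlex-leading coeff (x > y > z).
2*x^2 - x*y - 2*x*z + 2*y^2 + 3*z^2 - 1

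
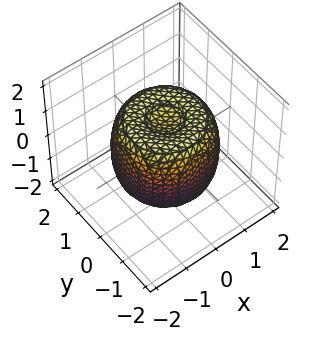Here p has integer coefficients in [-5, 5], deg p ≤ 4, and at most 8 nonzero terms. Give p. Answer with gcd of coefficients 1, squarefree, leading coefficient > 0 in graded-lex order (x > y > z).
Degree: a generic line meets the surface in up to 4 points, so deg p = 4.
Symmetry: the z-axis is an axis of rotation, so x and y enter only as x² + y².
From the axis intercepts and sections: among the integer gridlines, it crosses the z-axis at z ∈ {-1, 1}; a circular section at z = -1 has radius between 1 and 2.
Together with the visible shape, these determine p as stated.

2*x^4 + 4*x^2*y^2 + 2*y^4 - 3*x^2 - 3*y^2 + 2*z^2 - 2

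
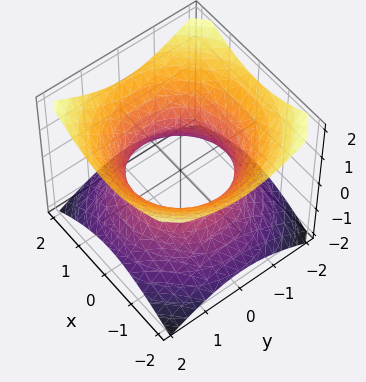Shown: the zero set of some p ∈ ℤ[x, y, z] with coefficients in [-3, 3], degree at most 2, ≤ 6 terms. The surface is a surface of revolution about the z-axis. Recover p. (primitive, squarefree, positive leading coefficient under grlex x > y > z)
1. The degree is 2 — no degree-1 surface has this shape.
2. By symmetry, every cross-section ⟂ z is a circle, so x, y appear only via x² + y².
3. From the visible intercepts: a circular section at z = 1 has radius between 1 and 2; the surface avoids every integer z-axis point in the box.
4. The integer polynomial consistent with all of this is the stated p.

2*x^2 + 2*y^2 - 3*z^2 - 3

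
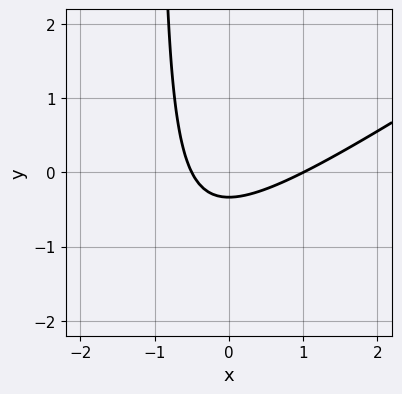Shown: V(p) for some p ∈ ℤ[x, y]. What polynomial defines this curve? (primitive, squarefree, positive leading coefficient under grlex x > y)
2*x^2 - 3*x*y - x - 3*y - 1

First, deg p = 2. The shape is more complex than any degree-1 curve.
Then, reading off the gridlines: it meets the x-axis at x = 1 (among the integer gridlines).
Finally, the integer polynomial consistent with all of this is the stated p.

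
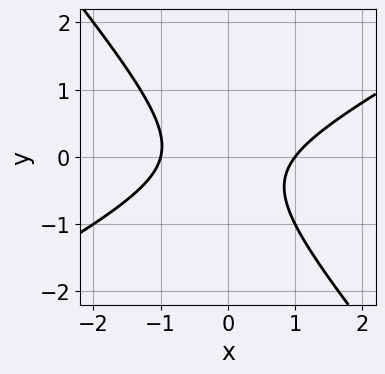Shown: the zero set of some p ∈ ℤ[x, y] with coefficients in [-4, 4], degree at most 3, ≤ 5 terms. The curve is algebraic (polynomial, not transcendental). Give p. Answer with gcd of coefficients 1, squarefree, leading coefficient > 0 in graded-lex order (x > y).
(a) deg p = 2.
(b) Checking where it meets the axes: the x-axis gridline crossings are at x ∈ {-1, 1}; it misses every integer gridline on the y-axis.
(c) Fitting integer coefficients to these (and the overall shape) gives p.

2*x^2 - 2*x*y - 3*y^2 - y - 2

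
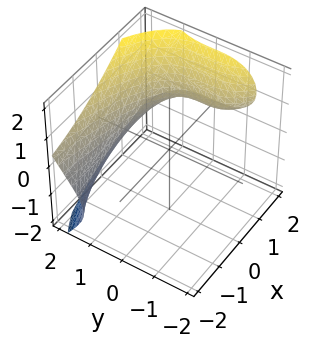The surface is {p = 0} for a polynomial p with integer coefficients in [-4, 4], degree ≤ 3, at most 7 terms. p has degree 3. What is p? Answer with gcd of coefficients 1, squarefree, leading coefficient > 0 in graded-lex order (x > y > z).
y^3 + 3*x*z - 3*z^2 + x - 3

1. Degree: a generic line meets the surface in up to 3 points, so deg p = 3.
2. From the axis intercepts and sections: it misses every integer gridline on the x-axis; the surface avoids every integer z-axis point in the box.
3. Matching integer coefficients to the picture gives p.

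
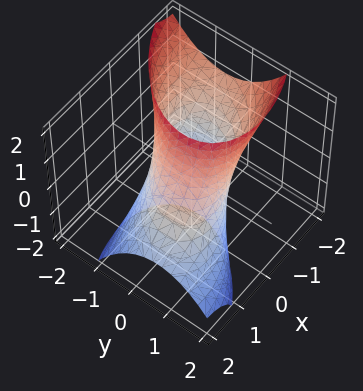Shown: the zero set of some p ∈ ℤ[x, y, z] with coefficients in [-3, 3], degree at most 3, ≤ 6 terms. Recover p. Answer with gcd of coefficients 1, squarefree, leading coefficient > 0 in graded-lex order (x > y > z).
First, deg p = 2.
Next, from the visible intercepts: the surface avoids every integer z-axis point in the box; the y-axis gridline crossings are at y ∈ {-1, 1}.
Finally, the integer polynomial consistent with all of this is the stated p.

2*x^2 - 2*x*y + 3*x*z + 3*y^2 - 3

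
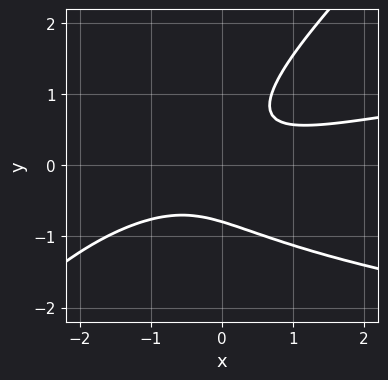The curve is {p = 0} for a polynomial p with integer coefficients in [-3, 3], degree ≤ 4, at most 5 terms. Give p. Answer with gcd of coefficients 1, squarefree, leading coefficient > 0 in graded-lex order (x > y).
deg p = 3. No degree-2 curve has this shape.
Against the integer gridlines: it misses every integer gridline on the x-axis.
Assembling these constraints gives the stated polynomial.

2*x*y^2 - 2*y^3 - x^2 + 3*x*y - 1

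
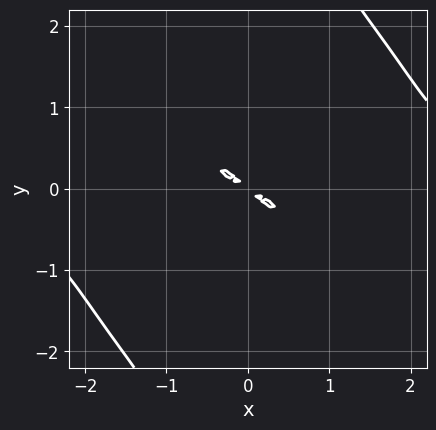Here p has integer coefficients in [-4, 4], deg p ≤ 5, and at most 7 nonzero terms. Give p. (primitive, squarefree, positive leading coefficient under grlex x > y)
x^3*y + x*y^3 - x^2 - 3*x*y - 2*y^2

(a) The degree is 4 — a generic line meets the curve in up to 4 points.
(b) Matching integer coefficients to the picture gives p.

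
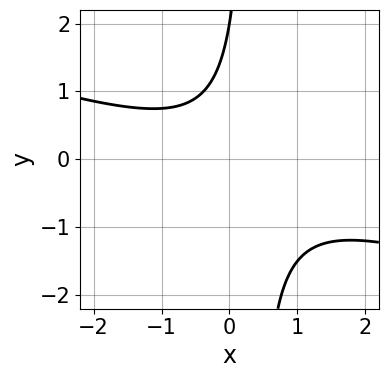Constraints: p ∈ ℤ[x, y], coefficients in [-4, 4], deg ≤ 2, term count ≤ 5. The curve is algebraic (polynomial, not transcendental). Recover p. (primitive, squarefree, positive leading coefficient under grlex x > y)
The degree is 2 — no degree-1 curve has this shape.
Observable constraints: it misses every integer gridline on the x-axis; one y-axis crossing is at y = 2.
Fitting integer coefficients to these (and the overall shape) gives p.

x^2 + 3*x*y - y + 2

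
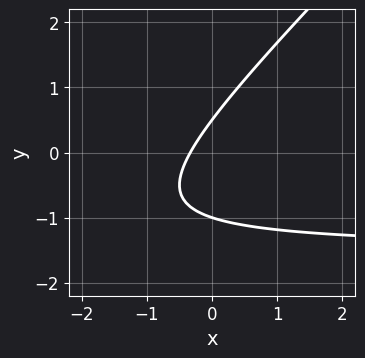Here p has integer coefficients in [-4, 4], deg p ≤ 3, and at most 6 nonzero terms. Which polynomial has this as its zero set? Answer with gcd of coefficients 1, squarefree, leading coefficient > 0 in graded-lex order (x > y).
2*x*y - 2*y^2 + 3*x - y + 1

First, deg p = 2.
Then, against the integer gridlines: it meets the y-axis at y = -1 (among the integer gridlines).
Finally, the integer polynomial consistent with all of this is the stated p.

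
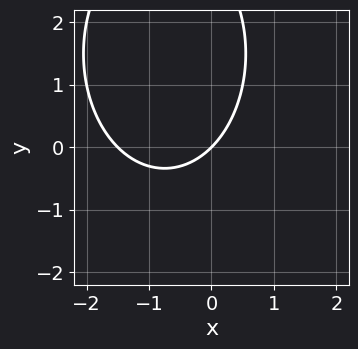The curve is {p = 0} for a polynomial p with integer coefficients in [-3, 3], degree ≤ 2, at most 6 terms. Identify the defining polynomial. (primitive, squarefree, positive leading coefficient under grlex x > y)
2*x^2 + y^2 + 3*x - 3*y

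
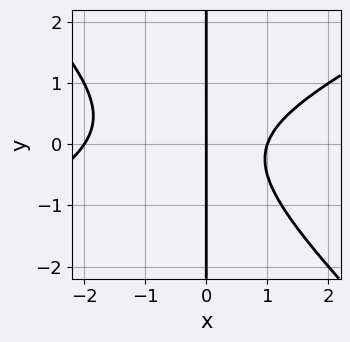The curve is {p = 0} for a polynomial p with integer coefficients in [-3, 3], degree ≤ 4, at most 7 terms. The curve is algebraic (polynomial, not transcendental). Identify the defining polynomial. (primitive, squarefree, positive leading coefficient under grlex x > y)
x^3 - x^2*y - 2*x*y^2 + x^2 - 2*x

First, degree: a generic line meets the curve in up to 3 points, so deg p = 3.
Then, from the axis intercepts and sections: among the integer gridlines, it crosses the x-axis at x ∈ {-2, 0, 1}; the visible y-axis segment lies entirely on the curve.
Finally, solving for integer coefficients yields p as stated.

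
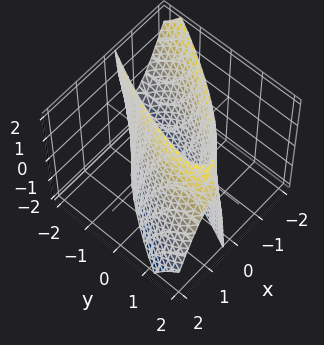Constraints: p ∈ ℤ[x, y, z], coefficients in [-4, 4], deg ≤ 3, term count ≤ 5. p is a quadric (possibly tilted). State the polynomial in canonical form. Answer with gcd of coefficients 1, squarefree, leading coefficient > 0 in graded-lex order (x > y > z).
1. The degree is 2 — a generic line meets the surface in up to 2 points.
2. Against the integer gridlines: it misses every integer gridline on the z-axis.
3. Together with the visible shape, these determine p as stated.

3*x^2 - 3*x*y + x*z + y^2 - 2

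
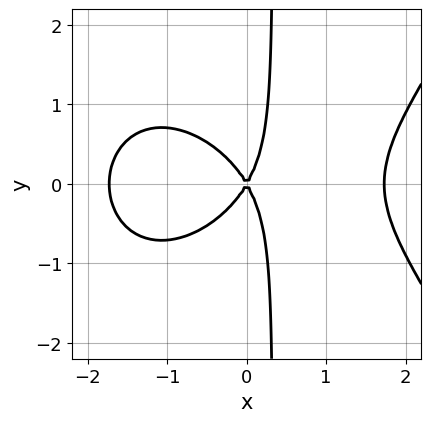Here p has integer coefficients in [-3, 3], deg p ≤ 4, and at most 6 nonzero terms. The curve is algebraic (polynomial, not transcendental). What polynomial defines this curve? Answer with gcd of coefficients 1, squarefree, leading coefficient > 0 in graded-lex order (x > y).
x^4 - 3*x*y^2 - 3*x^2 + y^2

(a) Degree: a generic line meets the curve in up to 4 points, so deg p = 4.
(b) Symmetries: the y ↦ −y reflection is a symmetry, so y appears only in even powers.
(c) Observable constraints: it meets the x-axis at x = 0 (among the integer gridlines); it meets the y-axis at y = 0 (among the integer gridlines).
(d) The integer polynomial consistent with all of this is the stated p.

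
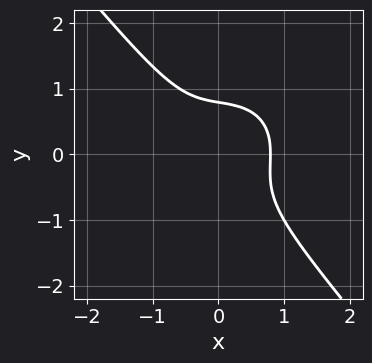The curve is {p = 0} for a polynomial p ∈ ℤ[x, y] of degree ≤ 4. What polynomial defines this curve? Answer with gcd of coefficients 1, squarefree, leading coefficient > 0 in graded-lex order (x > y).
2*x^3 + x*y^2 + 2*y^3 - 1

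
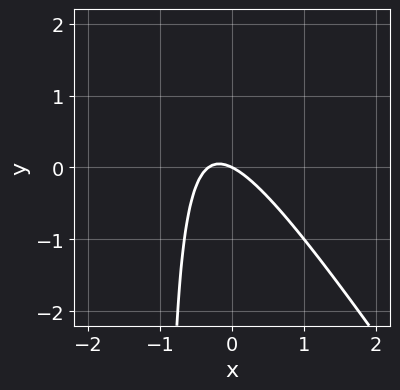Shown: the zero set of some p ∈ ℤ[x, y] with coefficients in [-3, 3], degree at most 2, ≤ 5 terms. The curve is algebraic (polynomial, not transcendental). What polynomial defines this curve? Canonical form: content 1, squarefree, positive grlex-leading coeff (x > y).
3*x^2 + 2*x*y + x + 2*y

1. The degree is 2 — a generic line meets the curve in up to 2 points.
2. From the visible intercepts: it meets the y-axis at y = 0 (among the integer gridlines); it crosses the x-axis at the gridline x = 0.
3. These observations pin down the coefficients.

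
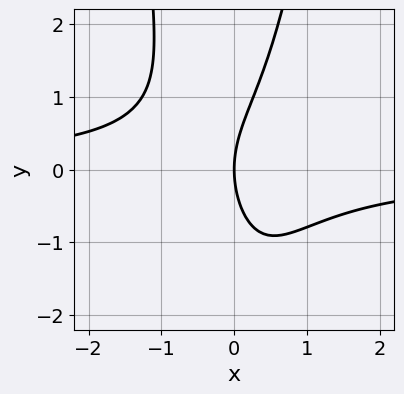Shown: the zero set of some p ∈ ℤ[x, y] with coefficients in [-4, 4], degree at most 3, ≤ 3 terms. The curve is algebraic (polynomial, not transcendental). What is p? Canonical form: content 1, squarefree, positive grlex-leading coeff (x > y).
First, the degree is 3 — no degree-2 curve has this shape.
Then, observable constraints: it crosses the y-axis at the gridline y = 0; it meets the x-axis at x = 0 (among the integer gridlines).
Finally, fitting integer coefficients to these (and the overall shape) gives p.

3*x^2*y - y^2 + 3*x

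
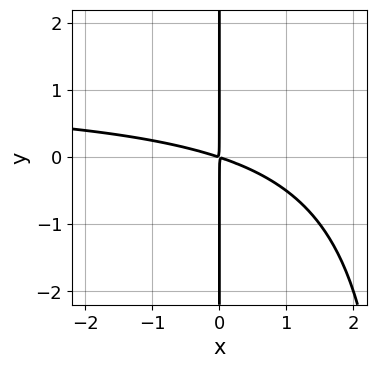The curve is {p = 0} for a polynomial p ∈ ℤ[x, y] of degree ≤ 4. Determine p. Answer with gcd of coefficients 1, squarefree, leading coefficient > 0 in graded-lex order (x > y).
1. deg p = 3. No degree-2 curve has this shape.
2. Observable constraints: every point of the y-axis in the box is on the curve.
3. Putting this together gives p.

x^2*y - x^2 - 3*x*y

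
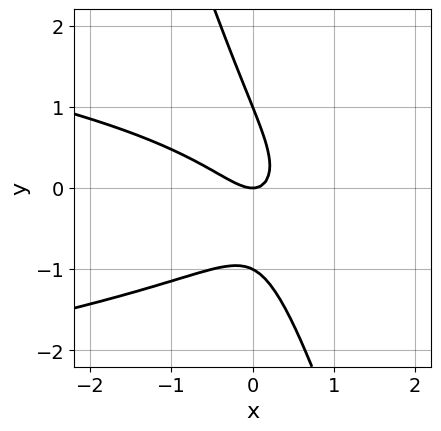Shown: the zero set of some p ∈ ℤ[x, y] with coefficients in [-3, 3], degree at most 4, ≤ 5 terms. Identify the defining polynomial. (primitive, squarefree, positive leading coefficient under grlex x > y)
1. deg p = 3. The shape is more complex than any degree-2 curve.
2. From the axis intercepts and sections: among the integer gridlines, it crosses the y-axis at y ∈ {-1, 0, 1}; one x-axis crossing is at x = 0.
3. Matching integer coefficients to the picture gives p.

3*x*y^2 + y^3 + 2*x^2 + 2*x*y - y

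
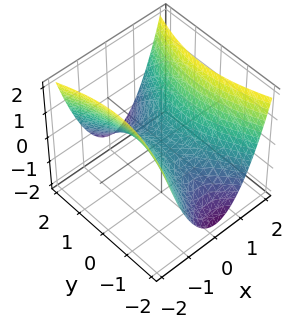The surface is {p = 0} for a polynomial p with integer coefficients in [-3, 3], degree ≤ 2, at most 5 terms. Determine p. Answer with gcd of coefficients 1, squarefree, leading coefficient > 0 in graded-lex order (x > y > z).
3*x^2 - y^2 - 3*z

deg p = 2. A saddle surface; a quadric.
Symmetries: mirror symmetry x ↦ −x ⇒ only even powers of x; mirror symmetry y ↦ −y ⇒ only even powers of y.
Checking where it meets the axes: it crosses the x-axis at the gridline x = 0; one z-axis crossing is at z = 0; it crosses the y-axis at the gridline y = 0.
Together with the visible shape, these determine p as stated.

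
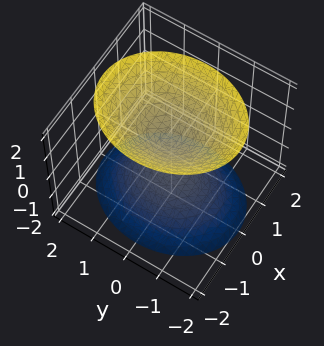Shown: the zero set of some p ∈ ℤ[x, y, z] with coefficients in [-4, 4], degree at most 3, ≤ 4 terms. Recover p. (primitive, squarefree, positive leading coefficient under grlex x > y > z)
3*x^2 + 2*y^2 - 2*z^2 + 1

First, there are 2 components. Treating them together as one polynomial.
Next, degree: two separate bowl-shaped sheets opening away from each other; a quadric, so deg p = 2.
Next, symmetries: it's symmetric under z → −z, forcing even powers of z; the y ↦ −y reflection is a symmetry, so y appears only in even powers; the x ↦ −x reflection is a symmetry, so x appears only in even powers.
Next, against the integer gridlines: the surface avoids every integer x-axis point in the box; the surface avoids every integer y-axis point in the box.
Finally, solving for integer coefficients yields p as stated.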